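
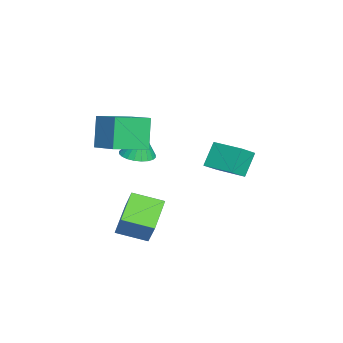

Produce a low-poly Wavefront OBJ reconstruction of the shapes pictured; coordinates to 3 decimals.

v -2.145 -2.08 -0.324
v -1.156 -2.117 -0.301
v -2.175 -1.8 1.444
v -1.216 -1.741 -0.362
v -1.417 -1.415 -0.417
v -1.729 -1.191 -0.457
v -2.104 -1.103 -0.478
v -2.486 -1.163 -0.475
v -2.816 -1.362 -0.449
v -3.043 -1.671 -0.404
v -3.134 -2.042 -0.347
v -3.074 -2.419 -0.286
v -2.873 -2.744 -0.231
v -2.561 -2.968 -0.191
v -2.186 -3.057 -0.17
v -1.804 -2.997 -0.173
v -1.474 -2.797 -0.199
v -1.247 -2.488 -0.244
v 1.496 -3.747 1.9
v 0.684 -3.757 3.75
v 0.268 -2.116 1.37
v -0.544 -2.125 3.219
v 2.804 -2.575 2.481
v 1.992 -2.584 4.33
v 1.576 -0.943 1.95
v 0.764 -0.953 3.8
v 2.398 -0.894 -4.268
v 2.425 -2.606 -3.745
v 0.625 -0.608 -3.238
v 0.652 -2.32 -2.715
v 3.348 -0.42 -2.765
v 3.375 -2.132 -2.242
v 1.575 -0.134 -1.735
v 1.602 -1.846 -1.212
v -1.42 2.707 0.92
v -0.618 2.101 1.593
v -0.359 4.254 1.049
v 0.443 3.648 1.721
v -0.623 2.272 -0.421
v 0.179 1.666 0.251
v 0.438 3.819 -0.293
v 1.24 3.213 0.38
f 2 1 4
f 2 4 3
f 4 1 5
f 4 5 3
f 5 1 6
f 5 6 3
f 6 1 7
f 6 7 3
f 7 1 8
f 7 8 3
f 8 1 9
f 8 9 3
f 9 1 10
f 9 10 3
f 10 1 11
f 10 11 3
f 11 1 12
f 11 12 3
f 12 1 13
f 12 13 3
f 13 1 14
f 13 14 3
f 14 1 15
f 14 15 3
f 15 1 16
f 15 16 3
f 16 1 17
f 16 17 3
f 17 1 18
f 17 18 3
f 18 1 2
f 18 2 3
f 20 22 19
f 23 20 19
f 19 22 21
f 21 23 19
f 20 26 22
f 24 20 23
f 24 26 20
f 22 26 21
f 25 23 21
f 21 26 25
f 25 24 23
f 26 24 25
f 28 30 27
f 31 28 27
f 27 30 29
f 29 31 27
f 28 34 30
f 32 28 31
f 32 34 28
f 30 34 29
f 33 31 29
f 29 34 33
f 33 32 31
f 34 32 33
f 36 38 35
f 39 36 35
f 35 38 37
f 37 39 35
f 36 42 38
f 40 36 39
f 40 42 36
f 38 42 37
f 41 39 37
f 37 42 41
f 41 40 39
f 42 40 41



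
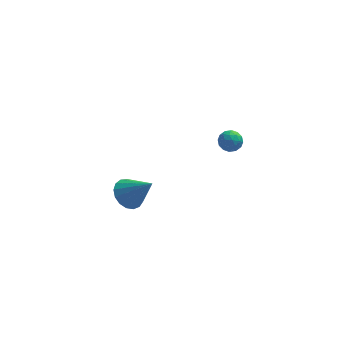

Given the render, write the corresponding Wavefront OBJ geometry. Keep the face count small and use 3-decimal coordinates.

v -1.687 -0.646 -3.134
v -0.956 -0.704 -3.754
v -0.493 -1.294 -1.666
v -0.926 -0.277 -3.589
v -1.071 0.067 -3.32
v -1.357 0.247 -3.008
v -1.718 0.222 -2.725
v -2.072 -0.001 -2.536
v -2.338 -0.372 -2.484
v -2.455 -0.806 -2.58
v -2.395 -1.203 -2.804
v -2.174 -1.472 -3.103
v -1.841 -1.553 -3.409
v -1.472 -1.425 -3.652
v -1.153 -1.119 -3.777
v 2.697 -3.537 4.255
v 3.295 -3.314 4.39
v 3.105 -4.206 3.55
v 3.703 -3.983 3.685
v 3.377 -4.333 4.128
v 3.125 -3.919 4.564
v 3.275 -3.601 3.376
v 3.023 -3.187 3.812
v 3.652 -3.354 3.847
v 3.715 -3.806 4.312
v 2.685 -3.714 3.628
v 2.748 -4.166 4.093
v 2.96 -3.367 4.385
v 3.44 -4.153 3.555
v 3.248 -4.359 3.816
v 3.6 -4.228 3.895
v 2.86 -3.722 4.487
v 3.211 -3.592 4.567
v 3.26 -4.19 4.413
v 3.189 -3.928 3.373
v 3.54 -3.798 3.453
v 2.8 -3.292 4.045
v 3.152 -3.161 4.124
v 3.14 -3.33 3.527
v 3.521 -3.259 4.145
v 3.761 -3.653 3.73
v 3.51 -3.428 3.548
v 3.362 -3.185 3.804
v 3.558 -3.525 4.418
v 3.798 -3.919 4.003
v 3.607 -4.124 4.264
v 3.458 -3.881 4.521
v 3.768 -3.549 4.099
v 2.602 -3.601 3.937
v 2.842 -3.995 3.522
v 2.942 -3.639 3.419
v 2.793 -3.396 3.676
v 2.639 -3.867 4.21
v 2.879 -4.261 3.795
v 3.038 -4.335 4.136
v 2.89 -4.092 4.392
v 2.632 -3.971 3.841
f 2 1 4
f 2 4 3
f 4 1 5
f 4 5 3
f 5 1 6
f 5 6 3
f 6 1 7
f 6 7 3
f 7 1 8
f 7 8 3
f 8 1 9
f 8 9 3
f 9 1 10
f 9 10 3
f 10 1 11
f 10 11 3
f 11 1 12
f 11 12 3
f 12 1 13
f 12 13 3
f 13 1 14
f 13 14 3
f 14 1 15
f 14 15 3
f 15 1 2
f 15 2 3
f 16 53 32
f 53 27 56
f 32 56 21
f 53 56 32
f 16 32 28
f 32 21 33
f 28 33 17
f 32 33 28
f 16 28 37
f 28 17 38
f 37 38 23
f 28 38 37
f 16 37 49
f 37 23 52
f 49 52 26
f 37 52 49
f 16 49 53
f 49 26 57
f 53 57 27
f 49 57 53
f 17 33 44
f 33 21 47
f 44 47 25
f 33 47 44
f 21 56 34
f 56 27 55
f 34 55 20
f 56 55 34
f 27 57 54
f 57 26 50
f 54 50 18
f 57 50 54
f 26 52 51
f 52 23 39
f 51 39 22
f 52 39 51
f 23 38 43
f 38 17 40
f 43 40 24
f 38 40 43
f 19 45 31
f 45 25 46
f 31 46 20
f 45 46 31
f 19 31 29
f 31 20 30
f 29 30 18
f 31 30 29
f 19 29 36
f 29 18 35
f 36 35 22
f 29 35 36
f 19 36 41
f 36 22 42
f 41 42 24
f 36 42 41
f 19 41 45
f 41 24 48
f 45 48 25
f 41 48 45
f 20 46 34
f 46 25 47
f 34 47 21
f 46 47 34
f 18 30 54
f 30 20 55
f 54 55 27
f 30 55 54
f 22 35 51
f 35 18 50
f 51 50 26
f 35 50 51
f 24 42 43
f 42 22 39
f 43 39 23
f 42 39 43
f 25 48 44
f 48 24 40
f 44 40 17
f 48 40 44



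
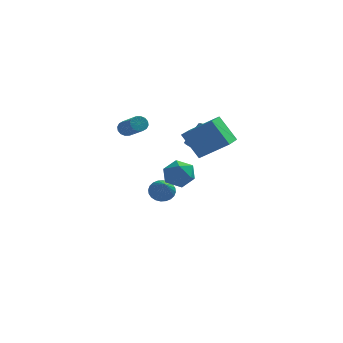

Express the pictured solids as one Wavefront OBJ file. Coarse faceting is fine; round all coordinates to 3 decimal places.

v 1.039 3.073 0.5
v 1.76 2.941 0.133
v 2.562 3.814 1.393
v 1.841 3.947 1.76
v 1.65 3.256 -0.015
v 2.452 4.129 1.245
v 1.42 3.534 -0.061
v 2.221 4.407 1.199
v 1.113 3.722 0.004
v 1.915 4.595 1.264
v 0.792 3.781 0.167
v 1.594 4.654 1.427
v 0.52 3.7 0.396
v 1.322 4.573 1.656
v 0.351 3.495 0.646
v 1.153 4.368 1.906
v 0.318 3.206 0.867
v 1.12 4.079 2.127
v 0.428 2.891 1.015
v 1.23 3.764 2.275
v 0.659 2.613 1.061
v 1.46 3.486 2.321
v 0.965 2.425 0.996
v 1.767 3.298 2.256
v 1.286 2.366 0.833
v 2.088 3.239 2.093
v 1.558 2.447 0.604
v 2.36 3.32 1.864
v 1.727 2.652 0.354
v 2.529 3.525 1.614
v 0.573 -1.901 3.724
v 2.267 -1.899 4.862
v 0.887 0.091 3.255
v 2.58 0.092 4.393
v 1.62 -2.432 2.167
v 3.313 -2.431 3.305
v 1.933 -0.441 1.698
v 3.627 -0.439 2.836
v -2.933 1.732 2.55
v -2.716 1.525 2.066
v -1.79 0.061 3.105
v -2.007 0.268 3.59
v -2.517 1.72 2.162
v -1.59 0.256 3.201
v -2.428 1.917 2.362
v -1.502 0.454 3.401
v -2.476 2.066 2.613
v -1.549 0.602 3.652
v -2.645 2.124 2.847
v -1.719 0.661 3.886
v -2.892 2.078 3.001
v -1.966 0.614 4.041
v -3.15 1.939 3.035
v -2.224 0.475 4.074
v -3.35 1.744 2.939
v -2.423 0.28 3.978
v -3.438 1.546 2.739
v -2.512 0.083 3.778
v -3.391 1.398 2.488
v -2.464 -0.066 3.527
v -3.221 1.339 2.254
v -2.295 -0.124 3.293
v -2.974 1.386 2.099
v -2.048 -0.078 3.139
v -1.138 4.638 -3.91
v -0.528 5.068 -3.524
v -0.802 2.942 -2.55
v -0.79 5.157 -3.349
v -1.105 5.167 -3.259
v -1.425 5.097 -3.267
v -1.701 4.956 -3.374
v -1.891 4.768 -3.563
v -1.967 4.559 -3.804
v -1.917 4.363 -4.061
v -1.748 4.208 -4.296
v -1.486 4.119 -4.471
v -1.171 4.109 -4.562
v -0.851 4.179 -4.553
v -0.575 4.32 -4.446
v -0.384 4.509 -4.258
v -0.308 4.717 -4.016
v -0.359 4.914 -3.759
v 0.89 -2.634 1.455
v 1.357 -3.368 2.008
v -0.157 -3.772 0.832
v 0.31 -4.506 1.385
v -0.251 -3.782 1.858
v 0.397 -3.079 2.243
v 0.803 -4.061 0.597
v 1.451 -3.358 0.982
v 1.304 -4.249 1.477
v 0.653 -4.077 2.257
v 0.547 -3.063 0.583
v -0.104 -2.891 1.363
f 2 1 5
f 2 5 3
f 3 5 6
f 3 6 4
f 5 1 7
f 5 7 6
f 6 7 8
f 6 8 4
f 7 1 9
f 7 9 8
f 8 9 10
f 8 10 4
f 9 1 11
f 9 11 10
f 10 11 12
f 10 12 4
f 11 1 13
f 11 13 12
f 12 13 14
f 12 14 4
f 13 1 15
f 13 15 14
f 14 15 16
f 14 16 4
f 15 1 17
f 15 17 16
f 16 17 18
f 16 18 4
f 17 1 19
f 17 19 18
f 18 19 20
f 18 20 4
f 19 1 21
f 19 21 20
f 20 21 22
f 20 22 4
f 21 1 23
f 21 23 22
f 22 23 24
f 22 24 4
f 23 1 25
f 23 25 24
f 24 25 26
f 24 26 4
f 25 1 27
f 25 27 26
f 26 27 28
f 26 28 4
f 27 1 29
f 27 29 28
f 28 29 30
f 28 30 4
f 29 1 2
f 29 2 30
f 30 2 3
f 30 3 4
f 32 34 31
f 35 32 31
f 31 34 33
f 33 35 31
f 32 38 34
f 36 32 35
f 36 38 32
f 34 38 33
f 37 35 33
f 33 38 37
f 37 36 35
f 38 36 37
f 40 39 43
f 40 43 41
f 41 43 44
f 41 44 42
f 43 39 45
f 43 45 44
f 44 45 46
f 44 46 42
f 45 39 47
f 45 47 46
f 46 47 48
f 46 48 42
f 47 39 49
f 47 49 48
f 48 49 50
f 48 50 42
f 49 39 51
f 49 51 50
f 50 51 52
f 50 52 42
f 51 39 53
f 51 53 52
f 52 53 54
f 52 54 42
f 53 39 55
f 53 55 54
f 54 55 56
f 54 56 42
f 55 39 57
f 55 57 56
f 56 57 58
f 56 58 42
f 57 39 59
f 57 59 58
f 58 59 60
f 58 60 42
f 59 39 61
f 59 61 60
f 60 61 62
f 60 62 42
f 61 39 63
f 61 63 62
f 62 63 64
f 62 64 42
f 63 39 40
f 63 40 64
f 64 40 41
f 64 41 42
f 66 65 68
f 66 68 67
f 68 65 69
f 68 69 67
f 69 65 70
f 69 70 67
f 70 65 71
f 70 71 67
f 71 65 72
f 71 72 67
f 72 65 73
f 72 73 67
f 73 65 74
f 73 74 67
f 74 65 75
f 74 75 67
f 75 65 76
f 75 76 67
f 76 65 77
f 76 77 67
f 77 65 78
f 77 78 67
f 78 65 79
f 78 79 67
f 79 65 80
f 79 80 67
f 80 65 81
f 80 81 67
f 81 65 82
f 81 82 67
f 82 65 66
f 82 66 67
f 83 94 88
f 83 88 84
f 83 84 90
f 83 90 93
f 83 93 94
f 84 88 92
f 88 94 87
f 94 93 85
f 93 90 89
f 90 84 91
f 86 92 87
f 86 87 85
f 86 85 89
f 86 89 91
f 86 91 92
f 87 92 88
f 85 87 94
f 89 85 93
f 91 89 90
f 92 91 84



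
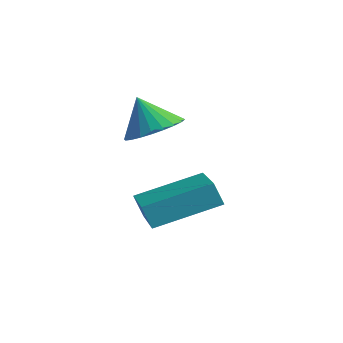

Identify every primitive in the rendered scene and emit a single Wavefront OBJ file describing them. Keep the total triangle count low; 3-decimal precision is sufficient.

v -1.95 -3.506 -1.451
v -2.307 -3.528 -0.736
v -0.74 -1.867 -0.796
v -1.097 -1.889 -0.08
v -0.563 -4.791 -0.8
v -0.92 -4.813 -0.084
v 0.647 -3.152 -0.144
v 0.29 -3.174 0.571
v -1.656 -3.354 2.11
v -0.898 -3.081 2.554
v -2.284 -3.366 3.19
v -1.047 -2.766 2.471
v -1.289 -2.54 2.333
v -1.587 -2.437 2.161
v -1.896 -2.475 1.981
v -2.168 -2.646 1.82
v -2.362 -2.925 1.704
v -2.448 -3.269 1.65
v -2.414 -3.626 1.665
v -2.264 -3.941 1.749
v -2.022 -4.168 1.887
v -1.724 -4.27 2.059
v -1.416 -4.232 2.239
v -1.144 -4.061 2.399
v -0.95 -3.782 2.515
v -0.863 -3.438 2.57
f 2 4 1
f 5 2 1
f 1 4 3
f 3 5 1
f 2 8 4
f 6 2 5
f 6 8 2
f 4 8 3
f 7 5 3
f 3 8 7
f 7 6 5
f 8 6 7
f 10 9 12
f 10 12 11
f 12 9 13
f 12 13 11
f 13 9 14
f 13 14 11
f 14 9 15
f 14 15 11
f 15 9 16
f 15 16 11
f 16 9 17
f 16 17 11
f 17 9 18
f 17 18 11
f 18 9 19
f 18 19 11
f 19 9 20
f 19 20 11
f 20 9 21
f 20 21 11
f 21 9 22
f 21 22 11
f 22 9 23
f 22 23 11
f 23 9 24
f 23 24 11
f 24 9 25
f 24 25 11
f 25 9 26
f 25 26 11
f 26 9 10
f 26 10 11



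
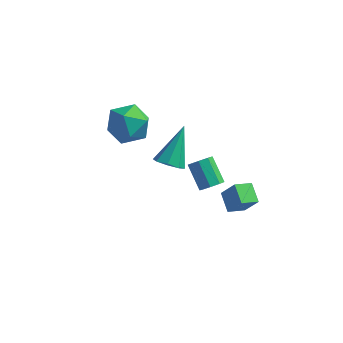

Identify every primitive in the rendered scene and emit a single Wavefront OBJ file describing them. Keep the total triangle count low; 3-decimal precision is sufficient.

v -3.57 1.171 1.029
v -3.02 0.864 2.011
v -3.24 -0.544 0.309
v -2.69 -0.851 1.291
v -3.844 -0.678 1.298
v -4.048 0.381 1.743
v -2.212 -0.061 0.577
v -2.416 0.998 1.022
v -2.181 0.103 1.732
v -3.19 -0.279 2.178
v -3.07 0.599 0.142
v -4.079 0.217 0.588
v 1.99 -3.781 2.049
v 2.365 -3.902 2.475
v 1.606 -3.159 3.356
v 1.23 -3.039 2.931
v 2.471 -3.532 2.254
v 1.712 -2.789 3.135
v 2.296 -3.307 1.914
v 1.536 -2.565 2.795
v 1.94 -3.361 1.653
v 1.181 -2.618 2.534
v 1.614 -3.661 1.624
v 0.855 -2.918 2.505
v 1.508 -4.031 1.845
v 0.749 -3.288 2.726
v 1.684 -4.255 2.185
v 0.924 -3.513 3.066
v 2.039 -4.202 2.446
v 1.28 -3.459 3.327
v -0.467 -2.145 1.234
v -0.017 -1.752 0.78
v -0.193 -0.715 2.746
v -0.568 -1.596 0.733
v -1.059 -1.762 0.978
v -1.204 -2.152 1.374
v -0.917 -2.538 1.687
v -0.367 -2.694 1.734
v 0.125 -2.529 1.489
v 0.269 -2.138 1.093
v 2.792 -1.026 -2.495
v 2.156 -1.656 -2.149
v 2.248 -0.233 -2.051
v 1.613 -0.863 -1.704
v 3.447 -1.137 -1.496
v 2.812 -1.767 -1.149
v 2.904 -0.344 -1.051
v 2.268 -0.974 -0.705
f 1 12 6
f 1 6 2
f 1 2 8
f 1 8 11
f 1 11 12
f 2 6 10
f 6 12 5
f 12 11 3
f 11 8 7
f 8 2 9
f 4 10 5
f 4 5 3
f 4 3 7
f 4 7 9
f 4 9 10
f 5 10 6
f 3 5 12
f 7 3 11
f 9 7 8
f 10 9 2
f 14 13 17
f 14 17 15
f 15 17 18
f 15 18 16
f 17 13 19
f 17 19 18
f 18 19 20
f 18 20 16
f 19 13 21
f 19 21 20
f 20 21 22
f 20 22 16
f 21 13 23
f 21 23 22
f 22 23 24
f 22 24 16
f 23 13 25
f 23 25 24
f 24 25 26
f 24 26 16
f 25 13 27
f 25 27 26
f 26 27 28
f 26 28 16
f 27 13 29
f 27 29 28
f 28 29 30
f 28 30 16
f 29 13 14
f 29 14 30
f 30 14 15
f 30 15 16
f 32 31 34
f 32 34 33
f 34 31 35
f 34 35 33
f 35 31 36
f 35 36 33
f 36 31 37
f 36 37 33
f 37 31 38
f 37 38 33
f 38 31 39
f 38 39 33
f 39 31 40
f 39 40 33
f 40 31 32
f 40 32 33
f 42 44 41
f 45 42 41
f 41 44 43
f 43 45 41
f 42 48 44
f 46 42 45
f 46 48 42
f 44 48 43
f 47 45 43
f 43 48 47
f 47 46 45
f 48 46 47



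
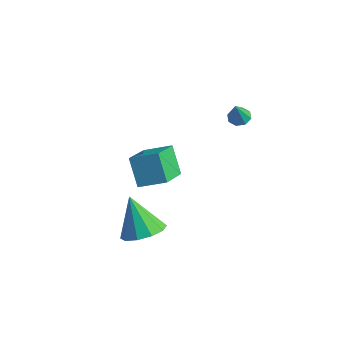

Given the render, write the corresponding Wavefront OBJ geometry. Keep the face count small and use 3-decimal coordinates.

v 2.215 -2.827 -0.585
v 1.337 -2.507 0.714
v 1.479 -1.211 -1.482
v 0.601 -0.89 -0.183
v 3.279 -2.05 -0.057
v 2.401 -1.729 1.242
v 2.543 -0.433 -0.954
v 1.665 -0.113 0.345
v 2.466 -2.742 -3.75
v 3.381 -2.405 -3.242
v 1.414 -2.598 -1.95
v 3.056 -1.855 -3.476
v 2.506 -1.645 -3.815
v 1.94 -1.853 -4.129
v 1.575 -2.401 -4.298
v 1.55 -3.079 -4.258
v 1.875 -3.629 -4.024
v 2.426 -3.839 -3.686
v 2.992 -3.631 -3.372
v 3.357 -3.083 -3.202
v 3.56 2.257 2.113
v 4.063 2.502 2.131
v 3.76 1.763 3.267
v 3.753 2.751 2.291
v 3.33 2.71 2.347
v 3.042 2.404 2.266
v 3.057 2.011 2.095
v 3.367 1.762 1.935
v 3.79 1.803 1.88
v 4.078 2.109 1.961
f 2 4 1
f 5 2 1
f 1 4 3
f 3 5 1
f 2 8 4
f 6 2 5
f 6 8 2
f 4 8 3
f 7 5 3
f 3 8 7
f 7 6 5
f 8 6 7
f 10 9 12
f 10 12 11
f 12 9 13
f 12 13 11
f 13 9 14
f 13 14 11
f 14 9 15
f 14 15 11
f 15 9 16
f 15 16 11
f 16 9 17
f 16 17 11
f 17 9 18
f 17 18 11
f 18 9 19
f 18 19 11
f 19 9 20
f 19 20 11
f 20 9 10
f 20 10 11
f 22 21 24
f 22 24 23
f 24 21 25
f 24 25 23
f 25 21 26
f 25 26 23
f 26 21 27
f 26 27 23
f 27 21 28
f 27 28 23
f 28 21 29
f 28 29 23
f 29 21 30
f 29 30 23
f 30 21 22
f 30 22 23



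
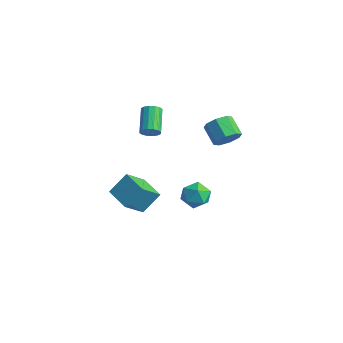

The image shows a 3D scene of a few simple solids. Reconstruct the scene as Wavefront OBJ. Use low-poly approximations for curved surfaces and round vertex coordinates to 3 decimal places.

v -3.054 -3.695 -2.462
v -3.053 -5.02 -1.318
v -2.746 -2.669 -1.274
v -2.744 -3.993 -0.13
v -1.396 -3.907 -2.71
v -1.394 -5.231 -1.566
v -1.087 -2.88 -1.522
v -1.086 -4.205 -0.378
v -1.746 -3.038 3.528
v -1.378 -3.102 4.023
v -2.446 -2.085 4.947
v -2.814 -2.022 4.452
v -1.266 -2.844 3.869
v -2.334 -1.827 4.793
v -1.282 -2.638 3.623
v -2.35 -1.621 4.547
v -1.423 -2.539 3.352
v -2.491 -1.522 4.276
v -1.65 -2.575 3.128
v -2.718 -1.558 4.052
v -1.903 -2.734 3.011
v -2.971 -1.717 3.935
v -2.114 -2.975 3.033
v -3.182 -1.958 3.957
v -2.226 -3.233 3.187
v -3.294 -2.216 4.111
v -2.21 -3.439 3.433
v -3.278 -2.422 4.357
v -2.069 -3.538 3.704
v -3.137 -2.521 4.628
v -1.842 -3.502 3.928
v -2.91 -2.485 4.852
v -1.589 -3.343 4.045
v -2.657 -2.326 4.969
v -2.855 0.741 -3.656
v -2.178 0.976 -2.931
v -1.642 0.124 -4.589
v -0.965 0.359 -3.864
v -1.647 -0.382 -3.703
v -2.397 -0 -3.127
v -1.423 1.1 -4.393
v -2.173 1.482 -3.817
v -1.293 1.198 -3.386
v -1.431 0.282 -2.96
v -2.389 0.818 -4.56
v -2.527 -0.098 -4.134
v 0.353 0.944 2.213
v 0.698 0.457 2.873
v -0.428 0.709 3.648
v -0.773 1.196 2.987
v 0.874 1.114 2.915
v -0.253 1.366 3.689
v 0.744 1.672 2.545
v -0.383 1.923 3.319
v 0.386 1.803 1.981
v -0.741 2.054 2.755
v 0.008 1.431 1.552
v -1.118 1.683 2.327
v -0.167 0.774 1.511
v -1.294 1.026 2.285
v -0.037 0.217 1.881
v -1.164 0.468 2.655
v 0.321 0.086 2.445
v -0.806 0.337 3.219
f 2 4 1
f 5 2 1
f 1 4 3
f 3 5 1
f 2 8 4
f 6 2 5
f 6 8 2
f 4 8 3
f 7 5 3
f 3 8 7
f 7 6 5
f 8 6 7
f 10 9 13
f 10 13 11
f 11 13 14
f 11 14 12
f 13 9 15
f 13 15 14
f 14 15 16
f 14 16 12
f 15 9 17
f 15 17 16
f 16 17 18
f 16 18 12
f 17 9 19
f 17 19 18
f 18 19 20
f 18 20 12
f 19 9 21
f 19 21 20
f 20 21 22
f 20 22 12
f 21 9 23
f 21 23 22
f 22 23 24
f 22 24 12
f 23 9 25
f 23 25 24
f 24 25 26
f 24 26 12
f 25 9 27
f 25 27 26
f 26 27 28
f 26 28 12
f 27 9 29
f 27 29 28
f 28 29 30
f 28 30 12
f 29 9 31
f 29 31 30
f 30 31 32
f 30 32 12
f 31 9 33
f 31 33 32
f 32 33 34
f 32 34 12
f 33 9 10
f 33 10 34
f 34 10 11
f 34 11 12
f 35 46 40
f 35 40 36
f 35 36 42
f 35 42 45
f 35 45 46
f 36 40 44
f 40 46 39
f 46 45 37
f 45 42 41
f 42 36 43
f 38 44 39
f 38 39 37
f 38 37 41
f 38 41 43
f 38 43 44
f 39 44 40
f 37 39 46
f 41 37 45
f 43 41 42
f 44 43 36
f 48 47 51
f 48 51 49
f 49 51 52
f 49 52 50
f 51 47 53
f 51 53 52
f 52 53 54
f 52 54 50
f 53 47 55
f 53 55 54
f 54 55 56
f 54 56 50
f 55 47 57
f 55 57 56
f 56 57 58
f 56 58 50
f 57 47 59
f 57 59 58
f 58 59 60
f 58 60 50
f 59 47 61
f 59 61 60
f 60 61 62
f 60 62 50
f 61 47 63
f 61 63 62
f 62 63 64
f 62 64 50
f 63 47 48
f 63 48 64
f 64 48 49
f 64 49 50



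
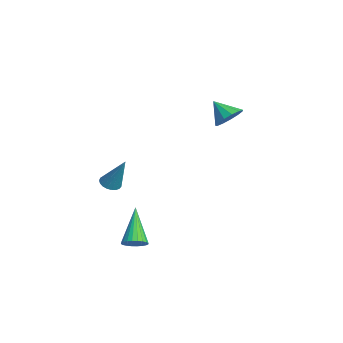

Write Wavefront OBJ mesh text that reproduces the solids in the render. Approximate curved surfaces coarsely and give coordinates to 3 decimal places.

v -3.464 -3.688 -2.867
v -3.001 -3.536 -3.122
v -2.736 -3.132 -1.213
v -3.126 -3.344 -3.131
v -3.309 -3.212 -3.095
v -3.519 -3.163 -3.019
v -3.719 -3.204 -2.917
v -3.876 -3.329 -2.806
v -3.961 -3.516 -2.706
v -3.96 -3.733 -2.633
v -3.873 -3.942 -2.601
v -3.716 -4.107 -2.615
v -3.515 -4.2 -2.672
v -3.305 -4.204 -2.763
v -3.123 -4.12 -2.872
v -2.999 -3.96 -2.98
v -2.956 -3.754 -3.068
v 1.254 -3.618 -4.373
v 1.66 -3.815 -3.963
v -0.114 -3.262 -2.847
v 1.711 -3.582 -3.972
v 1.693 -3.356 -4.041
v 1.607 -3.169 -4.161
v 1.468 -3.05 -4.313
v 1.296 -3.018 -4.475
v 1.118 -3.077 -4.621
v 0.96 -3.219 -4.729
v 0.847 -3.421 -4.783
v 0.796 -3.653 -4.775
v 0.814 -3.88 -4.706
v 0.9 -4.067 -4.586
v 1.039 -4.186 -4.433
v 1.211 -4.218 -4.272
v 1.389 -4.159 -4.126
v 1.547 -4.017 -4.017
v -0.84 1.218 1.922
v -0.421 0.576 1.844
v -1.54 0.662 2.738
v -0.235 0.806 2.161
v -0.24 1.167 2.403
v -0.436 1.543 2.492
v -0.76 1.817 2.4
v -1.109 1.9 2.157
v -1.373 1.767 1.839
v -1.468 1.46 1.548
v -1.363 1.075 1.376
v -1.092 0.737 1.377
v -0.741 0.55 1.552
f 2 1 4
f 2 4 3
f 4 1 5
f 4 5 3
f 5 1 6
f 5 6 3
f 6 1 7
f 6 7 3
f 7 1 8
f 7 8 3
f 8 1 9
f 8 9 3
f 9 1 10
f 9 10 3
f 10 1 11
f 10 11 3
f 11 1 12
f 11 12 3
f 12 1 13
f 12 13 3
f 13 1 14
f 13 14 3
f 14 1 15
f 14 15 3
f 15 1 16
f 15 16 3
f 16 1 17
f 16 17 3
f 17 1 2
f 17 2 3
f 19 18 21
f 19 21 20
f 21 18 22
f 21 22 20
f 22 18 23
f 22 23 20
f 23 18 24
f 23 24 20
f 24 18 25
f 24 25 20
f 25 18 26
f 25 26 20
f 26 18 27
f 26 27 20
f 27 18 28
f 27 28 20
f 28 18 29
f 28 29 20
f 29 18 30
f 29 30 20
f 30 18 31
f 30 31 20
f 31 18 32
f 31 32 20
f 32 18 33
f 32 33 20
f 33 18 34
f 33 34 20
f 34 18 35
f 34 35 20
f 35 18 19
f 35 19 20
f 37 36 39
f 37 39 38
f 39 36 40
f 39 40 38
f 40 36 41
f 40 41 38
f 41 36 42
f 41 42 38
f 42 36 43
f 42 43 38
f 43 36 44
f 43 44 38
f 44 36 45
f 44 45 38
f 45 36 46
f 45 46 38
f 46 36 47
f 46 47 38
f 47 36 48
f 47 48 38
f 48 36 37
f 48 37 38



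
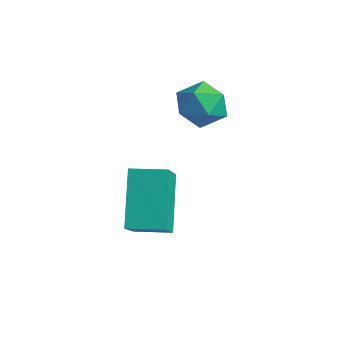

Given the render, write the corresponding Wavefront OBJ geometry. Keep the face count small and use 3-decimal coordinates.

v -2.639 1.945 0.307
v -1.845 1.12 1.245
v -2.018 2.581 0.339
v -1.223 1.756 1.277
v -1.877 1.264 -0.937
v -1.082 0.439 0.001
v -1.255 1.9 -0.905
v -0.461 1.075 0.033
v -2.228 4.128 2.272
v -1.701 3.796 1.965
v -2.719 3.144 2.495
v -2.192 2.812 2.188
v -2.091 3.142 2.79
v -1.787 3.751 2.652
v -2.633 3.189 1.808
v -2.329 3.798 1.67
v -1.952 3.216 1.678
v -1.617 3.187 2.285
v -2.803 3.753 2.175
v -2.468 3.724 2.782
f 2 4 1
f 5 2 1
f 1 4 3
f 3 5 1
f 2 8 4
f 6 2 5
f 6 8 2
f 4 8 3
f 7 5 3
f 3 8 7
f 7 6 5
f 8 6 7
f 9 20 14
f 9 14 10
f 9 10 16
f 9 16 19
f 9 19 20
f 10 14 18
f 14 20 13
f 20 19 11
f 19 16 15
f 16 10 17
f 12 18 13
f 12 13 11
f 12 11 15
f 12 15 17
f 12 17 18
f 13 18 14
f 11 13 20
f 15 11 19
f 17 15 16
f 18 17 10



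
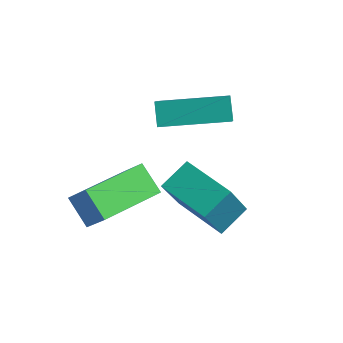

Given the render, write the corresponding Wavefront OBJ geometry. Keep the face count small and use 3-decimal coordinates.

v -2.208 1.885 0.111
v -1.826 1.401 0.636
v -2.643 2.237 0.751
v -2.261 1.753 1.276
v -0.699 3.327 0.344
v -0.317 2.843 0.869
v -1.134 3.679 0.984
v -0.752 3.195 1.509
v -0.869 1.261 -2.155
v -0.675 0.332 -0.544
v -0.768 2.198 -1.627
v -0.574 1.269 -0.016
v 0.794 1.211 -2.384
v 0.988 0.282 -0.773
v 0.895 2.148 -1.856
v 1.089 1.219 -0.245
v -3.486 -0.556 -2.355
v -2.744 -0.566 -1.477
v -3.307 1.542 -2.483
v -2.564 1.532 -1.605
v -2.636 -0.672 -3.075
v -1.893 -0.682 -2.197
v -2.456 1.426 -3.203
v -1.714 1.416 -2.325
f 2 4 1
f 5 2 1
f 1 4 3
f 3 5 1
f 2 8 4
f 6 2 5
f 6 8 2
f 4 8 3
f 7 5 3
f 3 8 7
f 7 6 5
f 8 6 7
f 10 12 9
f 13 10 9
f 9 12 11
f 11 13 9
f 10 16 12
f 14 10 13
f 14 16 10
f 12 16 11
f 15 13 11
f 11 16 15
f 15 14 13
f 16 14 15
f 18 20 17
f 21 18 17
f 17 20 19
f 19 21 17
f 18 24 20
f 22 18 21
f 22 24 18
f 20 24 19
f 23 21 19
f 19 24 23
f 23 22 21
f 24 22 23



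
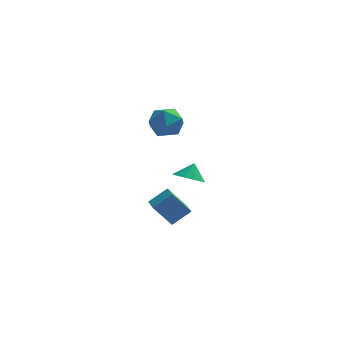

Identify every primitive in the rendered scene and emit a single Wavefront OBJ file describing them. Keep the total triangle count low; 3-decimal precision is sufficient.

v 2.352 -2.028 -1.241
v 3.143 -2.517 -1.209
v 2.648 -1.492 -0.339
v 3.239 -2.044 -1.522
v 2.996 -1.565 -1.727
v 2.508 -1.263 -1.746
v 1.96 -1.253 -1.573
v 1.562 -1.539 -1.273
v 1.466 -2.012 -0.96
v 1.708 -2.491 -0.755
v 2.197 -2.793 -0.736
v 2.745 -2.803 -0.909
v 1.09 -1.155 2.949
v 2.053 -1.712 2.889
v 0.247 -2.668 3.451
v 1.21 -3.225 3.391
v 1.056 -2.463 4.19
v 1.577 -1.528 3.879
v 0.723 -2.852 2.461
v 1.244 -1.917 2.15
v 1.827 -2.761 2.587
v 2.032 -2.52 3.656
v 0.268 -1.86 2.684
v 0.473 -1.619 3.753
v 1.483 -2.592 -4.612
v 0.442 -2.579 -3.306
v 1.149 -1.335 -4.89
v 0.108 -1.322 -3.585
v 2.512 -2.138 -3.795
v 1.471 -2.125 -2.49
v 2.178 -0.881 -4.074
v 1.137 -0.868 -2.768
f 2 1 4
f 2 4 3
f 4 1 5
f 4 5 3
f 5 1 6
f 5 6 3
f 6 1 7
f 6 7 3
f 7 1 8
f 7 8 3
f 8 1 9
f 8 9 3
f 9 1 10
f 9 10 3
f 10 1 11
f 10 11 3
f 11 1 12
f 11 12 3
f 12 1 2
f 12 2 3
f 13 24 18
f 13 18 14
f 13 14 20
f 13 20 23
f 13 23 24
f 14 18 22
f 18 24 17
f 24 23 15
f 23 20 19
f 20 14 21
f 16 22 17
f 16 17 15
f 16 15 19
f 16 19 21
f 16 21 22
f 17 22 18
f 15 17 24
f 19 15 23
f 21 19 20
f 22 21 14
f 26 28 25
f 29 26 25
f 25 28 27
f 27 29 25
f 26 32 28
f 30 26 29
f 30 32 26
f 28 32 27
f 31 29 27
f 27 32 31
f 31 30 29
f 32 30 31



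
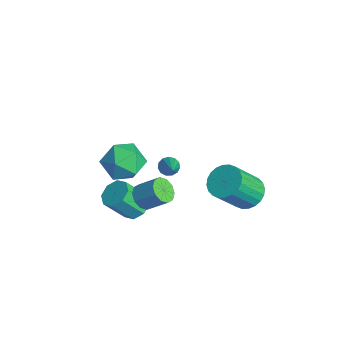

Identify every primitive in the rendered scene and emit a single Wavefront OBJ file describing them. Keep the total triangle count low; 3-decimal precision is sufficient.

v 2.497 2.858 -3.643
v 3.399 3.146 -3.568
v 3.685 1.81 -1.882
v 2.783 1.522 -1.957
v 3.227 3.388 -3.347
v 3.513 2.053 -1.661
v 2.944 3.55 -3.171
v 3.23 2.215 -1.484
v 2.593 3.607 -3.066
v 2.879 2.271 -1.38
v 2.227 3.549 -3.05
v 2.513 2.213 -1.364
v 1.902 3.386 -3.124
v 2.188 2.05 -1.438
v 1.668 3.143 -3.277
v 1.954 1.807 -1.59
v 1.56 2.856 -3.485
v 1.846 1.521 -1.799
v 1.595 2.57 -3.718
v 1.881 1.234 -2.032
v 1.767 2.327 -3.939
v 2.053 0.992 -2.253
v 2.05 2.165 -4.116
v 2.336 0.83 -2.429
v 2.401 2.109 -4.22
v 2.687 0.773 -2.534
v 2.767 2.167 -4.236
v 3.053 0.831 -2.55
v 3.092 2.33 -4.162
v 3.378 0.994 -2.476
v 3.326 2.573 -4.01
v 3.612 1.237 -2.323
v 3.434 2.859 -3.801
v 3.72 1.524 -2.115
v -0.791 0.193 -3.646
v -0.444 0.229 -4.058
v 0.791 -0.253 -2.354
v -0.464 0.507 -3.938
v -0.587 0.686 -3.725
v -0.775 0.709 -3.487
v -0.968 0.567 -3.299
v -1.105 0.307 -3.222
v -1.142 0.01 -3.278
v -1.068 -0.229 -3.452
v -0.905 -0.333 -3.687
v -0.707 -0.271 -3.909
v -0.535 -0.062 -4.047
v 2.349 -2.115 0.528
v 3.129 -2.951 0.599
v 0.991 -3.369 0.681
v 1.771 -4.205 0.752
v 1.658 -3.453 1.61
v 2.497 -2.678 1.515
v 1.623 -3.642 -0.235
v 2.462 -2.867 -0.33
v 2.681 -3.895 0.127
v 2.702 -3.778 1.267
v 1.418 -2.542 0.013
v 1.439 -2.425 1.153
v 2.602 -2.435 -1.835
v 3.197 -2.808 -1.941
v 3.832 -2.039 -1.092
v 3.238 -1.665 -0.985
v 3.189 -2.48 -2.232
v 3.824 -1.711 -1.383
v 2.957 -2.135 -2.372
v 3.592 -1.365 -1.523
v 2.59 -1.904 -2.306
v 3.225 -1.135 -1.457
v 2.227 -1.876 -2.06
v 2.862 -1.106 -1.211
v 2.008 -2.061 -1.728
v 2.643 -1.292 -0.879
v 2.016 -2.389 -1.437
v 2.651 -1.62 -0.588
v 2.248 -2.735 -1.297
v 2.883 -1.965 -0.448
v 2.615 -2.965 -1.363
v 3.25 -2.196 -0.514
v 2.978 -2.994 -1.609
v 3.613 -2.224 -0.76
v 1.035 -2.204 -4.172
v 1.479 -1.694 -3.746
v 1.37 -2.705 -2.421
v 0.925 -3.216 -2.848
v 0.88 -1.574 -3.704
v 0.771 -2.586 -2.379
v 0.372 -1.824 -3.936
v 0.262 -2.835 -2.612
v 0.251 -2.296 -4.307
v 0.142 -3.307 -2.982
v 0.59 -2.715 -4.599
v 0.481 -3.726 -3.274
v 1.189 -2.834 -4.641
v 1.08 -3.846 -3.316
v 1.698 -2.585 -4.408
v 1.588 -3.596 -3.084
v 1.818 -2.113 -4.038
v 1.709 -3.124 -2.713
f 2 1 5
f 2 5 3
f 3 5 6
f 3 6 4
f 5 1 7
f 5 7 6
f 6 7 8
f 6 8 4
f 7 1 9
f 7 9 8
f 8 9 10
f 8 10 4
f 9 1 11
f 9 11 10
f 10 11 12
f 10 12 4
f 11 1 13
f 11 13 12
f 12 13 14
f 12 14 4
f 13 1 15
f 13 15 14
f 14 15 16
f 14 16 4
f 15 1 17
f 15 17 16
f 16 17 18
f 16 18 4
f 17 1 19
f 17 19 18
f 18 19 20
f 18 20 4
f 19 1 21
f 19 21 20
f 20 21 22
f 20 22 4
f 21 1 23
f 21 23 22
f 22 23 24
f 22 24 4
f 23 1 25
f 23 25 24
f 24 25 26
f 24 26 4
f 25 1 27
f 25 27 26
f 26 27 28
f 26 28 4
f 27 1 29
f 27 29 28
f 28 29 30
f 28 30 4
f 29 1 31
f 29 31 30
f 30 31 32
f 30 32 4
f 31 1 33
f 31 33 32
f 32 33 34
f 32 34 4
f 33 1 2
f 33 2 34
f 34 2 3
f 34 3 4
f 36 35 38
f 36 38 37
f 38 35 39
f 38 39 37
f 39 35 40
f 39 40 37
f 40 35 41
f 40 41 37
f 41 35 42
f 41 42 37
f 42 35 43
f 42 43 37
f 43 35 44
f 43 44 37
f 44 35 45
f 44 45 37
f 45 35 46
f 45 46 37
f 46 35 47
f 46 47 37
f 47 35 36
f 47 36 37
f 48 59 53
f 48 53 49
f 48 49 55
f 48 55 58
f 48 58 59
f 49 53 57
f 53 59 52
f 59 58 50
f 58 55 54
f 55 49 56
f 51 57 52
f 51 52 50
f 51 50 54
f 51 54 56
f 51 56 57
f 52 57 53
f 50 52 59
f 54 50 58
f 56 54 55
f 57 56 49
f 61 60 64
f 61 64 62
f 62 64 65
f 62 65 63
f 64 60 66
f 64 66 65
f 65 66 67
f 65 67 63
f 66 60 68
f 66 68 67
f 67 68 69
f 67 69 63
f 68 60 70
f 68 70 69
f 69 70 71
f 69 71 63
f 70 60 72
f 70 72 71
f 71 72 73
f 71 73 63
f 72 60 74
f 72 74 73
f 73 74 75
f 73 75 63
f 74 60 76
f 74 76 75
f 75 76 77
f 75 77 63
f 76 60 78
f 76 78 77
f 77 78 79
f 77 79 63
f 78 60 80
f 78 80 79
f 79 80 81
f 79 81 63
f 80 60 61
f 80 61 81
f 81 61 62
f 81 62 63
f 83 82 86
f 83 86 84
f 84 86 87
f 84 87 85
f 86 82 88
f 86 88 87
f 87 88 89
f 87 89 85
f 88 82 90
f 88 90 89
f 89 90 91
f 89 91 85
f 90 82 92
f 90 92 91
f 91 92 93
f 91 93 85
f 92 82 94
f 92 94 93
f 93 94 95
f 93 95 85
f 94 82 96
f 94 96 95
f 95 96 97
f 95 97 85
f 96 82 98
f 96 98 97
f 97 98 99
f 97 99 85
f 98 82 83
f 98 83 99
f 99 83 84
f 99 84 85



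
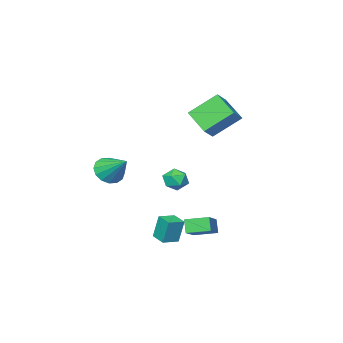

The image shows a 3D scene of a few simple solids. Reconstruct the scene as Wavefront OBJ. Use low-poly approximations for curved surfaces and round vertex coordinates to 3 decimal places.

v 2.149 0.726 -3.961
v 1.932 0.949 -2.493
v 2.266 1.69 -4.09
v 2.049 1.913 -2.623
v 3.151 0.627 -3.797
v 2.934 0.85 -2.33
v 3.268 1.591 -3.927
v 3.051 1.814 -2.459
v -2.447 -0.986 1.784
v -2.669 -2.618 2.711
v -3.778 -0.038 3.135
v -4 -1.67 4.061
v -1.6 -0.73 2.439
v -1.822 -2.362 3.365
v -2.931 0.218 3.789
v -3.153 -1.414 4.716
v 3.585 -2.56 0.203
v 4.132 -3.031 0.835
v 3.595 -1 1.357
v 4.453 -2.807 0.529
v 4.542 -2.516 0.136
v 4.374 -2.237 -0.239
v 3.994 -2.045 -0.496
v 3.505 -1.99 -0.566
v 3.038 -2.088 -0.429
v 2.717 -2.313 -0.123
v 2.628 -2.603 0.27
v 2.796 -2.882 0.645
v 3.176 -3.075 0.902
v 3.665 -3.129 0.972
v 0.477 0.824 -4.418
v 0.247 0.415 -3.603
v -0.397 1.845 -4.152
v -0.626 1.437 -3.338
v 1.806 1.743 -3.582
v 1.577 1.335 -2.768
v 0.933 2.765 -3.317
v 0.703 2.356 -2.502
v -1.861 -3.07 -2.447
v -1.57 -3.535 -1.796
v -2.73 -4.085 -2.784
v -2.439 -4.55 -2.133
v -2.899 -3.849 -1.983
v -2.362 -3.221 -1.775
v -1.938 -4.399 -2.805
v -1.401 -3.771 -2.597
v -1.618 -4.356 -2.017
v -2.211 -4.016 -1.509
v -2.089 -3.604 -3.071
v -2.682 -3.264 -2.563
f 2 4 1
f 5 2 1
f 1 4 3
f 3 5 1
f 2 8 4
f 6 2 5
f 6 8 2
f 4 8 3
f 7 5 3
f 3 8 7
f 7 6 5
f 8 6 7
f 10 12 9
f 13 10 9
f 9 12 11
f 11 13 9
f 10 16 12
f 14 10 13
f 14 16 10
f 12 16 11
f 15 13 11
f 11 16 15
f 15 14 13
f 16 14 15
f 18 17 20
f 18 20 19
f 20 17 21
f 20 21 19
f 21 17 22
f 21 22 19
f 22 17 23
f 22 23 19
f 23 17 24
f 23 24 19
f 24 17 25
f 24 25 19
f 25 17 26
f 25 26 19
f 26 17 27
f 26 27 19
f 27 17 28
f 27 28 19
f 28 17 29
f 28 29 19
f 29 17 30
f 29 30 19
f 30 17 18
f 30 18 19
f 32 34 31
f 35 32 31
f 31 34 33
f 33 35 31
f 32 38 34
f 36 32 35
f 36 38 32
f 34 38 33
f 37 35 33
f 33 38 37
f 37 36 35
f 38 36 37
f 39 50 44
f 39 44 40
f 39 40 46
f 39 46 49
f 39 49 50
f 40 44 48
f 44 50 43
f 50 49 41
f 49 46 45
f 46 40 47
f 42 48 43
f 42 43 41
f 42 41 45
f 42 45 47
f 42 47 48
f 43 48 44
f 41 43 50
f 45 41 49
f 47 45 46
f 48 47 40



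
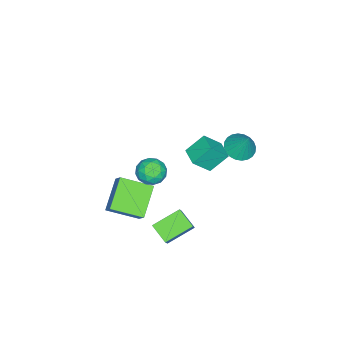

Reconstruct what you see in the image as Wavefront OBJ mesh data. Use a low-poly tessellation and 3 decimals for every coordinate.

v -3.472 0.471 0.387
v -2.724 0.918 -0.041
v -3.028 1.209 1.933
v -2.999 1.175 -0.084
v -3.345 1.325 -0.056
v -3.711 1.345 0.039
v -4.04 1.232 0.187
v -4.283 1.003 0.366
v -4.402 0.693 0.548
v -4.38 0.349 0.705
v -4.219 0.024 0.814
v -3.945 -0.232 0.857
v -3.598 -0.382 0.83
v -3.232 -0.402 0.734
v -2.903 -0.289 0.586
v -2.66 -0.06 0.407
v -2.541 0.25 0.225
v -2.563 0.593 0.068
v 3.533 -1.638 -1.494
v 2.238 -0.579 -0.777
v 4.014 -0.615 -2.136
v 2.719 0.444 -1.42
v 4.561 -1.284 -0.16
v 3.266 -0.225 0.556
v 5.042 -0.261 -0.803
v 3.747 0.798 -0.086
v 3.494 -1.246 2.837
v 4.102 -1.771 3.297
v 2.378 -2.129 3.303
v 2.986 -2.654 3.763
v 2.808 -1.793 4.05
v 3.497 -1.247 3.762
v 2.983 -2.653 2.838
v 3.672 -2.107 2.55
v 3.786 -2.64 3.297
v 3.678 -2.109 4.047
v 2.802 -1.791 2.553
v 2.694 -1.26 3.303
v 3.895 -1.431 3.026
v 2.585 -2.469 3.574
v 2.48 -1.963 3.743
v 2.837 -2.271 4.013
v 3.54 -1.123 3.3
v 3.898 -1.431 3.57
v 3.137 -1.444 4.013
v 2.582 -2.469 3.03
v 2.94 -2.777 3.3
v 3.643 -1.629 2.587
v 4 -1.937 2.857
v 3.343 -2.456 2.587
v 4.067 -2.25 3.296
v 3.412 -2.77 3.57
v 3.41 -2.769 3.027
v 3.815 -2.448 2.857
v 4.004 -1.938 3.737
v 3.348 -2.457 4.011
v 3.243 -1.951 4.18
v 3.649 -1.63 4.011
v 3.818 -2.449 3.737
v 3.132 -1.443 2.589
v 2.476 -1.962 2.863
v 2.831 -2.27 2.589
v 3.237 -1.949 2.42
v 3.068 -1.13 3.03
v 2.413 -1.65 3.304
v 2.665 -1.452 3.743
v 3.07 -1.131 3.573
v 2.662 -1.451 2.863
v 3.444 -4.743 -1.431
v 1.664 -4.972 -0.247
v 2.746 -2.986 -2.141
v 0.966 -3.214 -0.957
v 3.974 -4.166 -0.523
v 2.194 -4.394 0.661
v 3.276 -2.408 -1.233
v 1.496 -2.637 -0.049
v -3.29 -1.777 -1.506
v -2.521 -2.542 -0.371
v -4.063 -0.956 -0.428
v -3.293 -1.721 0.707
v -2.387 -0.899 -1.527
v -1.617 -1.664 -0.392
v -3.159 -0.078 -0.449
v -2.39 -0.843 0.686
f 2 1 4
f 2 4 3
f 4 1 5
f 4 5 3
f 5 1 6
f 5 6 3
f 6 1 7
f 6 7 3
f 7 1 8
f 7 8 3
f 8 1 9
f 8 9 3
f 9 1 10
f 9 10 3
f 10 1 11
f 10 11 3
f 11 1 12
f 11 12 3
f 12 1 13
f 12 13 3
f 13 1 14
f 13 14 3
f 14 1 15
f 14 15 3
f 15 1 16
f 15 16 3
f 16 1 17
f 16 17 3
f 17 1 18
f 17 18 3
f 18 1 2
f 18 2 3
f 20 22 19
f 23 20 19
f 19 22 21
f 21 23 19
f 20 26 22
f 24 20 23
f 24 26 20
f 22 26 21
f 25 23 21
f 21 26 25
f 25 24 23
f 26 24 25
f 27 64 43
f 64 38 67
f 43 67 32
f 64 67 43
f 27 43 39
f 43 32 44
f 39 44 28
f 43 44 39
f 27 39 48
f 39 28 49
f 48 49 34
f 39 49 48
f 27 48 60
f 48 34 63
f 60 63 37
f 48 63 60
f 27 60 64
f 60 37 68
f 64 68 38
f 60 68 64
f 28 44 55
f 44 32 58
f 55 58 36
f 44 58 55
f 32 67 45
f 67 38 66
f 45 66 31
f 67 66 45
f 38 68 65
f 68 37 61
f 65 61 29
f 68 61 65
f 37 63 62
f 63 34 50
f 62 50 33
f 63 50 62
f 34 49 54
f 49 28 51
f 54 51 35
f 49 51 54
f 30 56 42
f 56 36 57
f 42 57 31
f 56 57 42
f 30 42 40
f 42 31 41
f 40 41 29
f 42 41 40
f 30 40 47
f 40 29 46
f 47 46 33
f 40 46 47
f 30 47 52
f 47 33 53
f 52 53 35
f 47 53 52
f 30 52 56
f 52 35 59
f 56 59 36
f 52 59 56
f 31 57 45
f 57 36 58
f 45 58 32
f 57 58 45
f 29 41 65
f 41 31 66
f 65 66 38
f 41 66 65
f 33 46 62
f 46 29 61
f 62 61 37
f 46 61 62
f 35 53 54
f 53 33 50
f 54 50 34
f 53 50 54
f 36 59 55
f 59 35 51
f 55 51 28
f 59 51 55
f 70 72 69
f 73 70 69
f 69 72 71
f 71 73 69
f 70 76 72
f 74 70 73
f 74 76 70
f 72 76 71
f 75 73 71
f 71 76 75
f 75 74 73
f 76 74 75
f 78 80 77
f 81 78 77
f 77 80 79
f 79 81 77
f 78 84 80
f 82 78 81
f 82 84 78
f 80 84 79
f 83 81 79
f 79 84 83
f 83 82 81
f 84 82 83



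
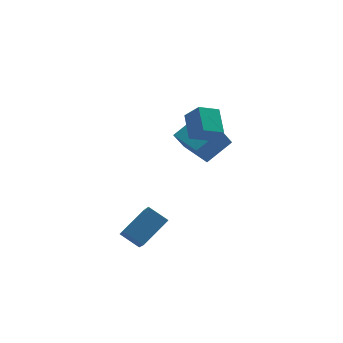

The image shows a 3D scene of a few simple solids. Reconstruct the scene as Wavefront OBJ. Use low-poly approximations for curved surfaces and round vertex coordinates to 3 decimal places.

v 3.338 2.775 -0.717
v 4.613 3.182 0.104
v 2.749 4.398 -0.607
v 4.024 4.805 0.214
v 3.916 3.055 -1.754
v 5.191 3.462 -0.933
v 3.327 4.678 -1.644
v 4.602 5.085 -0.823
v 2.565 1.311 1.143
v 2.688 2.425 1.895
v 3.532 1.488 0.721
v 3.656 2.603 1.473
v 3.024 0.717 1.947
v 3.148 1.832 2.699
v 3.992 0.895 1.525
v 4.115 2.009 2.277
v -0.915 -0.847 -2.652
v 0.331 -0.253 -1.747
v -0.696 0.707 -3.971
v 0.549 1.3 -3.066
v -0.209 -1.44 -3.234
v 1.036 -0.847 -2.329
v 0.009 0.113 -4.553
v 1.255 0.707 -3.648
f 2 4 1
f 5 2 1
f 1 4 3
f 3 5 1
f 2 8 4
f 6 2 5
f 6 8 2
f 4 8 3
f 7 5 3
f 3 8 7
f 7 6 5
f 8 6 7
f 10 12 9
f 13 10 9
f 9 12 11
f 11 13 9
f 10 16 12
f 14 10 13
f 14 16 10
f 12 16 11
f 15 13 11
f 11 16 15
f 15 14 13
f 16 14 15
f 18 20 17
f 21 18 17
f 17 20 19
f 19 21 17
f 18 24 20
f 22 18 21
f 22 24 18
f 20 24 19
f 23 21 19
f 19 24 23
f 23 22 21
f 24 22 23



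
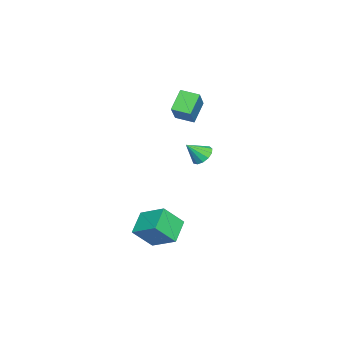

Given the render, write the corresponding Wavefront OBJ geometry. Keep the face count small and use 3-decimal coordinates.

v 3.283 -2.183 -4.469
v 1.862 -2.116 -3.673
v 3.837 -0.679 -3.608
v 2.417 -0.611 -2.812
v 3.943 -3.149 -3.208
v 2.523 -3.081 -2.412
v 4.498 -1.644 -2.347
v 3.077 -1.577 -1.551
v -4.241 -2.487 3.589
v -2.844 -2.328 4.911
v -4.182 -1.326 3.387
v -2.785 -1.167 4.709
v -3.175 -2.733 2.491
v -1.778 -2.574 3.813
v -3.116 -1.572 2.289
v -1.719 -1.413 3.611
v -2.565 -0.939 -0.044
v -1.847 -0.697 -0.227
v -2.035 -1.761 0.944
v -1.995 -0.421 0.081
v -2.325 -0.31 0.35
v -2.731 -0.399 0.493
v -3.084 -0.66 0.466
v -3.272 -1.009 0.277
v -3.236 -1.336 -0.014
v -2.986 -1.537 -0.315
v -2.603 -1.549 -0.53
v -2.208 -1.367 -0.59
v -1.926 -1.049 -0.478
f 2 4 1
f 5 2 1
f 1 4 3
f 3 5 1
f 2 8 4
f 6 2 5
f 6 8 2
f 4 8 3
f 7 5 3
f 3 8 7
f 7 6 5
f 8 6 7
f 10 12 9
f 13 10 9
f 9 12 11
f 11 13 9
f 10 16 12
f 14 10 13
f 14 16 10
f 12 16 11
f 15 13 11
f 11 16 15
f 15 14 13
f 16 14 15
f 18 17 20
f 18 20 19
f 20 17 21
f 20 21 19
f 21 17 22
f 21 22 19
f 22 17 23
f 22 23 19
f 23 17 24
f 23 24 19
f 24 17 25
f 24 25 19
f 25 17 26
f 25 26 19
f 26 17 27
f 26 27 19
f 27 17 28
f 27 28 19
f 28 17 29
f 28 29 19
f 29 17 18
f 29 18 19



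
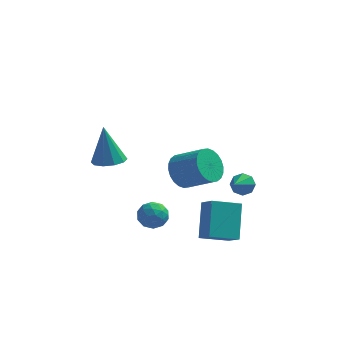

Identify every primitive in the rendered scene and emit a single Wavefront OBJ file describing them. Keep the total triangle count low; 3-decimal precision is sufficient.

v 2.99 4.011 -3.627
v 3.435 4.186 -3.103
v 2.69 2.989 -3.033
v 2.934 4.379 -3.023
v 2.465 4.357 -3.298
v 2.304 4.132 -3.765
v 2.545 3.836 -4.152
v 3.047 3.642 -4.232
v 3.515 3.665 -3.957
v 3.676 3.89 -3.489
v -2.538 -2.593 1.58
v -1.694 -2.41 1.681
v -2.862 -2.267 3.68
v -1.951 -1.951 1.571
v -2.433 -1.737 1.463
v -2.954 -1.85 1.4
v -3.318 -2.247 1.406
v -3.383 -2.776 1.478
v -3.126 -3.235 1.589
v -2.644 -3.449 1.696
v -2.122 -3.336 1.759
v -1.759 -2.939 1.753
v 0.608 -0.56 -0.081
v 1.144 -0.539 -0.96
v 2.608 -0.999 -0.078
v 2.072 -1.02 0.801
v 1.186 -0.16 -0.833
v 2.651 -0.62 0.048
v 1.141 0.158 -0.592
v 2.605 -0.302 0.29
v 1.014 0.367 -0.273
v 2.479 -0.093 0.609
v 0.826 0.434 0.076
v 2.29 -0.025 0.957
v 0.604 0.351 0.4
v 2.068 -0.109 1.282
v 0.383 0.128 0.652
v 1.847 -0.331 1.533
v 0.196 -0.199 0.791
v 1.66 -0.659 1.673
v 0.072 -0.581 0.798
v 1.536 -1.041 1.68
v 0.029 -0.96 0.672
v 1.494 -1.42 1.553
v 0.075 -1.278 0.43
v 1.539 -1.738 1.312
v 0.201 -1.487 0.111
v 1.666 -1.947 0.993
v 0.39 -1.555 -0.237
v 1.854 -2.014 0.644
v 0.612 -1.471 -0.562
v 2.076 -1.931 0.32
v 0.833 -1.249 -0.813
v 2.297 -1.708 0.068
v 1.02 -0.921 -0.953
v 2.484 -1.381 -0.071
v -0.924 0.678 -3.393
v -0.307 0.091 -3.256
v -1.553 -0.191 -4.284
v -0.936 -0.778 -4.147
v -1.497 -0.587 -3.521
v -1.108 -0.05 -2.97
v -0.752 -0.05 -4.57
v -0.363 0.487 -4.019
v -0.201 -0.359 -3.983
v -0.662 -0.691 -3.334
v -1.198 0.591 -4.206
v -1.659 0.259 -3.557
v -0.56 0.461 -3.246
v -1.3 -0.561 -4.294
v -1.629 -0.449 -3.926
v -1.267 -0.794 -3.845
v -1.031 0.378 -3.078
v -0.669 0.033 -2.997
v -1.368 -0.366 -3.153
v -1.191 -0.133 -4.543
v -0.829 -0.478 -4.462
v -0.593 0.694 -3.695
v -0.231 0.349 -3.614
v -0.492 0.266 -4.387
v -0.135 -0.149 -3.593
v -0.505 -0.66 -4.117
v -0.397 -0.232 -4.366
v -0.168 0.084 -4.042
v -0.406 -0.344 -3.212
v -0.776 -0.855 -3.736
v -1.106 -0.742 -3.367
v -0.877 -0.427 -3.044
v -0.344 -0.608 -3.639
v -1.084 0.755 -3.804
v -1.454 0.244 -4.328
v -0.983 0.327 -4.496
v -0.754 0.642 -4.173
v -1.355 0.56 -3.423
v -1.725 0.049 -3.947
v -1.692 -0.184 -3.498
v -1.463 0.132 -3.174
v -1.516 0.508 -3.901
v 1.634 -1.63 -4.082
v 2.266 -2.417 -3.378
v 1.535 -0.236 -2.435
v 2.167 -1.023 -1.731
v 3.013 -0.957 -4.569
v 3.645 -1.744 -3.865
v 2.914 0.437 -2.922
v 3.546 -0.35 -2.218
f 2 1 4
f 2 4 3
f 4 1 5
f 4 5 3
f 5 1 6
f 5 6 3
f 6 1 7
f 6 7 3
f 7 1 8
f 7 8 3
f 8 1 9
f 8 9 3
f 9 1 10
f 9 10 3
f 10 1 2
f 10 2 3
f 12 11 14
f 12 14 13
f 14 11 15
f 14 15 13
f 15 11 16
f 15 16 13
f 16 11 17
f 16 17 13
f 17 11 18
f 17 18 13
f 18 11 19
f 18 19 13
f 19 11 20
f 19 20 13
f 20 11 21
f 20 21 13
f 21 11 22
f 21 22 13
f 22 11 12
f 22 12 13
f 24 23 27
f 24 27 25
f 25 27 28
f 25 28 26
f 27 23 29
f 27 29 28
f 28 29 30
f 28 30 26
f 29 23 31
f 29 31 30
f 30 31 32
f 30 32 26
f 31 23 33
f 31 33 32
f 32 33 34
f 32 34 26
f 33 23 35
f 33 35 34
f 34 35 36
f 34 36 26
f 35 23 37
f 35 37 36
f 36 37 38
f 36 38 26
f 37 23 39
f 37 39 38
f 38 39 40
f 38 40 26
f 39 23 41
f 39 41 40
f 40 41 42
f 40 42 26
f 41 23 43
f 41 43 42
f 42 43 44
f 42 44 26
f 43 23 45
f 43 45 44
f 44 45 46
f 44 46 26
f 45 23 47
f 45 47 46
f 46 47 48
f 46 48 26
f 47 23 49
f 47 49 48
f 48 49 50
f 48 50 26
f 49 23 51
f 49 51 50
f 50 51 52
f 50 52 26
f 51 23 53
f 51 53 52
f 52 53 54
f 52 54 26
f 53 23 55
f 53 55 54
f 54 55 56
f 54 56 26
f 55 23 24
f 55 24 56
f 56 24 25
f 56 25 26
f 57 94 73
f 94 68 97
f 73 97 62
f 94 97 73
f 57 73 69
f 73 62 74
f 69 74 58
f 73 74 69
f 57 69 78
f 69 58 79
f 78 79 64
f 69 79 78
f 57 78 90
f 78 64 93
f 90 93 67
f 78 93 90
f 57 90 94
f 90 67 98
f 94 98 68
f 90 98 94
f 58 74 85
f 74 62 88
f 85 88 66
f 74 88 85
f 62 97 75
f 97 68 96
f 75 96 61
f 97 96 75
f 68 98 95
f 98 67 91
f 95 91 59
f 98 91 95
f 67 93 92
f 93 64 80
f 92 80 63
f 93 80 92
f 64 79 84
f 79 58 81
f 84 81 65
f 79 81 84
f 60 86 72
f 86 66 87
f 72 87 61
f 86 87 72
f 60 72 70
f 72 61 71
f 70 71 59
f 72 71 70
f 60 70 77
f 70 59 76
f 77 76 63
f 70 76 77
f 60 77 82
f 77 63 83
f 82 83 65
f 77 83 82
f 60 82 86
f 82 65 89
f 86 89 66
f 82 89 86
f 61 87 75
f 87 66 88
f 75 88 62
f 87 88 75
f 59 71 95
f 71 61 96
f 95 96 68
f 71 96 95
f 63 76 92
f 76 59 91
f 92 91 67
f 76 91 92
f 65 83 84
f 83 63 80
f 84 80 64
f 83 80 84
f 66 89 85
f 89 65 81
f 85 81 58
f 89 81 85
f 100 102 99
f 103 100 99
f 99 102 101
f 101 103 99
f 100 106 102
f 104 100 103
f 104 106 100
f 102 106 101
f 105 103 101
f 101 106 105
f 105 104 103
f 106 104 105



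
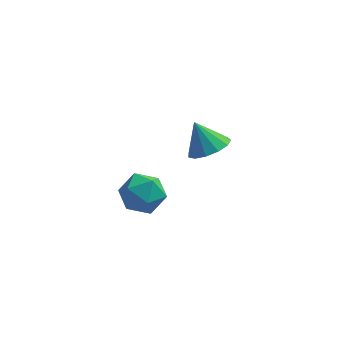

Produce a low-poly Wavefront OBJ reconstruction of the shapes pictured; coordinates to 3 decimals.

v 2.952 2.145 2.161
v 3.811 2.332 2.546
v 2.308 2.595 3.379
v 3.655 2.785 2.296
v 3.275 3.035 2.003
v 2.793 3.003 1.76
v 2.361 2.698 1.644
v 2.117 2.217 1.693
v 2.138 1.714 1.89
v 2.418 1.348 2.173
v 2.867 1.234 2.452
v 3.343 1.41 2.639
v 3.695 1.819 2.674
v -0.256 -2.469 3.68
v 0.326 -2.054 4.378
v 1.034 -3.206 3.042
v 1.616 -2.791 3.74
v 0.953 -3.494 3.995
v 0.156 -3.039 4.389
v 1.204 -2.221 3.031
v 0.407 -1.766 3.425
v 1.228 -1.901 3.977
v 1.073 -2.688 4.573
v 0.287 -2.572 2.847
v 0.132 -3.359 3.443
f 2 1 4
f 2 4 3
f 4 1 5
f 4 5 3
f 5 1 6
f 5 6 3
f 6 1 7
f 6 7 3
f 7 1 8
f 7 8 3
f 8 1 9
f 8 9 3
f 9 1 10
f 9 10 3
f 10 1 11
f 10 11 3
f 11 1 12
f 11 12 3
f 12 1 13
f 12 13 3
f 13 1 2
f 13 2 3
f 14 25 19
f 14 19 15
f 14 15 21
f 14 21 24
f 14 24 25
f 15 19 23
f 19 25 18
f 25 24 16
f 24 21 20
f 21 15 22
f 17 23 18
f 17 18 16
f 17 16 20
f 17 20 22
f 17 22 23
f 18 23 19
f 16 18 25
f 20 16 24
f 22 20 21
f 23 22 15



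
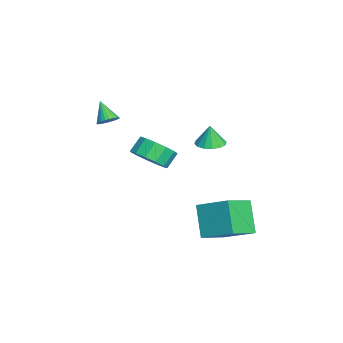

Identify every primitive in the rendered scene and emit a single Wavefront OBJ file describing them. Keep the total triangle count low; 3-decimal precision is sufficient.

v 2.258 -0.457 0.853
v 3.046 -0.595 1.517
v 2.53 -0.101 2.231
v 1.742 0.037 1.567
v 3.149 -0.088 1.241
v 2.634 0.406 1.956
v 2.97 0.301 0.842
v 2.454 0.795 1.556
v 2.564 0.45 0.446
v 2.048 0.944 1.16
v 2.061 0.311 0.18
v 1.545 0.805 0.894
v 1.621 -0.072 0.127
v 1.105 0.422 0.841
v 1.383 -0.577 0.304
v 0.867 -0.083 1.018
v 1.422 -1.044 0.656
v 0.907 -0.55 1.37
v 1.728 -1.325 1.07
v 1.212 -0.831 1.785
v 2.201 -1.33 1.416
v 1.685 -0.836 2.13
v 2.693 -1.058 1.582
v 2.177 -0.564 2.296
v -1.773 2.607 -0.384
v -1.311 1.942 -0.383
v -1.827 2.573 0.824
v -1.041 2.262 -0.361
v -0.967 2.674 -0.346
v -1.109 3.069 -0.341
v -1.429 3.339 -0.348
v -1.841 3.414 -0.364
v -2.235 3.273 -0.386
v -2.505 2.953 -0.407
v -2.579 2.54 -0.422
v -2.437 2.146 -0.427
v -2.117 1.875 -0.421
v -1.705 1.8 -0.404
v 0.754 -2.414 2.686
v 1.203 -2.733 2.897
v 0.006 -2.826 3.654
v 1.234 -2.533 3.007
v 1.193 -2.315 3.068
v 1.084 -2.112 3.071
v 0.926 -1.955 3.015
v 0.741 -1.868 2.909
v 0.558 -1.863 2.77
v 0.404 -1.943 2.618
v 0.304 -2.094 2.476
v 0.273 -2.294 2.366
v 0.314 -2.512 2.305
v 0.423 -2.715 2.302
v 0.581 -2.872 2.358
v 0.766 -2.96 2.463
v 0.949 -2.964 2.603
v 1.103 -2.884 2.755
v 2.499 1.847 -2.237
v 3.351 3.346 -1.348
v 1.299 2.989 -3.014
v 2.151 4.488 -2.125
v 3.709 2.072 -3.775
v 4.561 3.571 -2.886
v 2.509 3.214 -4.552
v 3.361 4.713 -3.663
f 2 1 5
f 2 5 3
f 3 5 6
f 3 6 4
f 5 1 7
f 5 7 6
f 6 7 8
f 6 8 4
f 7 1 9
f 7 9 8
f 8 9 10
f 8 10 4
f 9 1 11
f 9 11 10
f 10 11 12
f 10 12 4
f 11 1 13
f 11 13 12
f 12 13 14
f 12 14 4
f 13 1 15
f 13 15 14
f 14 15 16
f 14 16 4
f 15 1 17
f 15 17 16
f 16 17 18
f 16 18 4
f 17 1 19
f 17 19 18
f 18 19 20
f 18 20 4
f 19 1 21
f 19 21 20
f 20 21 22
f 20 22 4
f 21 1 23
f 21 23 22
f 22 23 24
f 22 24 4
f 23 1 2
f 23 2 24
f 24 2 3
f 24 3 4
f 26 25 28
f 26 28 27
f 28 25 29
f 28 29 27
f 29 25 30
f 29 30 27
f 30 25 31
f 30 31 27
f 31 25 32
f 31 32 27
f 32 25 33
f 32 33 27
f 33 25 34
f 33 34 27
f 34 25 35
f 34 35 27
f 35 25 36
f 35 36 27
f 36 25 37
f 36 37 27
f 37 25 38
f 37 38 27
f 38 25 26
f 38 26 27
f 40 39 42
f 40 42 41
f 42 39 43
f 42 43 41
f 43 39 44
f 43 44 41
f 44 39 45
f 44 45 41
f 45 39 46
f 45 46 41
f 46 39 47
f 46 47 41
f 47 39 48
f 47 48 41
f 48 39 49
f 48 49 41
f 49 39 50
f 49 50 41
f 50 39 51
f 50 51 41
f 51 39 52
f 51 52 41
f 52 39 53
f 52 53 41
f 53 39 54
f 53 54 41
f 54 39 55
f 54 55 41
f 55 39 56
f 55 56 41
f 56 39 40
f 56 40 41
f 58 60 57
f 61 58 57
f 57 60 59
f 59 61 57
f 58 64 60
f 62 58 61
f 62 64 58
f 60 64 59
f 63 61 59
f 59 64 63
f 63 62 61
f 64 62 63



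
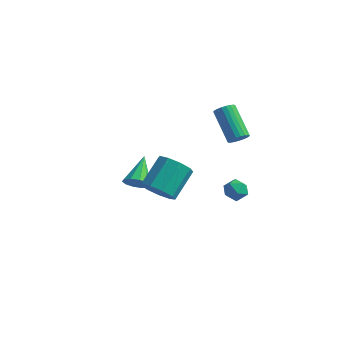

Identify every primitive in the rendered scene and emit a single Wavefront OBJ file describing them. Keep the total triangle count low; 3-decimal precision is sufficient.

v 1.997 1.961 -1.434
v 2.431 2.448 -1.049
v 2.989 1.532 -2.011
v 3.423 2.019 -1.626
v 3.093 1.44 -1.267
v 2.48 1.705 -0.91
v 2.94 2.275 -2.15
v 2.327 2.54 -1.793
v 3.014 2.642 -1.492
v 3.109 2.125 -0.946
v 2.311 1.855 -2.114
v 2.406 1.338 -1.568
v 2.387 2.851 1.914
v 2.645 2.554 2.393
v 1.271 3.512 3.725
v 1.013 3.809 3.246
v 2.785 2.771 2.383
v 1.411 3.728 3.714
v 2.856 3.001 2.291
v 1.482 3.958 3.623
v 2.846 3.205 2.134
v 1.472 4.163 3.465
v 2.757 3.348 1.939
v 1.383 4.306 3.27
v 2.604 3.405 1.739
v 1.23 4.363 3.071
v 2.413 3.366 1.57
v 1.039 4.324 2.902
v 2.218 3.239 1.461
v 0.844 4.196 2.793
v 2.052 3.044 1.429
v 0.678 4.002 2.761
v 1.944 2.816 1.482
v 0.57 3.774 2.814
v 1.912 2.594 1.609
v 0.538 3.552 2.941
v 1.963 2.416 1.789
v 0.589 3.374 3.121
v 2.087 2.314 1.991
v 0.713 3.272 3.323
v 2.263 2.305 2.179
v 0.889 3.262 3.511
v 2.46 2.39 2.321
v 1.086 3.347 3.653
v -2.239 0.097 -1.573
v -1.707 0.518 -1.997
v -2.661 1.663 -0.547
v -2.144 0.55 -2.226
v -2.617 0.409 -2.205
v -2.946 0.149 -1.943
v -3.005 -0.131 -1.54
v -2.771 -0.324 -1.15
v -2.334 -0.356 -0.921
v -1.861 -0.216 -0.941
v -1.532 0.045 -1.203
v -1.473 0.325 -1.606
v 1.252 -3.783 1.793
v 1.827 -4.3 2.427
v 1.983 -2.734 3.561
v 1.408 -2.217 2.927
v 2.216 -3.995 1.953
v 2.372 -2.429 3.088
v 2.154 -3.592 1.405
v 2.31 -2.026 2.539
v 1.67 -3.277 1.038
v 1.825 -1.712 2.172
v 0.99 -3.2 1.024
v 1.146 -1.634 2.158
v 0.433 -3.395 1.37
v 0.589 -1.829 2.504
v 0.259 -3.772 1.914
v 0.415 -2.206 3.048
v 0.55 -4.154 2.401
v 0.706 -2.588 3.535
v 1.169 -4.362 2.604
v 1.325 -2.796 3.738
f 1 12 6
f 1 6 2
f 1 2 8
f 1 8 11
f 1 11 12
f 2 6 10
f 6 12 5
f 12 11 3
f 11 8 7
f 8 2 9
f 4 10 5
f 4 5 3
f 4 3 7
f 4 7 9
f 4 9 10
f 5 10 6
f 3 5 12
f 7 3 11
f 9 7 8
f 10 9 2
f 14 13 17
f 14 17 15
f 15 17 18
f 15 18 16
f 17 13 19
f 17 19 18
f 18 19 20
f 18 20 16
f 19 13 21
f 19 21 20
f 20 21 22
f 20 22 16
f 21 13 23
f 21 23 22
f 22 23 24
f 22 24 16
f 23 13 25
f 23 25 24
f 24 25 26
f 24 26 16
f 25 13 27
f 25 27 26
f 26 27 28
f 26 28 16
f 27 13 29
f 27 29 28
f 28 29 30
f 28 30 16
f 29 13 31
f 29 31 30
f 30 31 32
f 30 32 16
f 31 13 33
f 31 33 32
f 32 33 34
f 32 34 16
f 33 13 35
f 33 35 34
f 34 35 36
f 34 36 16
f 35 13 37
f 35 37 36
f 36 37 38
f 36 38 16
f 37 13 39
f 37 39 38
f 38 39 40
f 38 40 16
f 39 13 41
f 39 41 40
f 40 41 42
f 40 42 16
f 41 13 43
f 41 43 42
f 42 43 44
f 42 44 16
f 43 13 14
f 43 14 44
f 44 14 15
f 44 15 16
f 46 45 48
f 46 48 47
f 48 45 49
f 48 49 47
f 49 45 50
f 49 50 47
f 50 45 51
f 50 51 47
f 51 45 52
f 51 52 47
f 52 45 53
f 52 53 47
f 53 45 54
f 53 54 47
f 54 45 55
f 54 55 47
f 55 45 56
f 55 56 47
f 56 45 46
f 56 46 47
f 58 57 61
f 58 61 59
f 59 61 62
f 59 62 60
f 61 57 63
f 61 63 62
f 62 63 64
f 62 64 60
f 63 57 65
f 63 65 64
f 64 65 66
f 64 66 60
f 65 57 67
f 65 67 66
f 66 67 68
f 66 68 60
f 67 57 69
f 67 69 68
f 68 69 70
f 68 70 60
f 69 57 71
f 69 71 70
f 70 71 72
f 70 72 60
f 71 57 73
f 71 73 72
f 72 73 74
f 72 74 60
f 73 57 75
f 73 75 74
f 74 75 76
f 74 76 60
f 75 57 58
f 75 58 76
f 76 58 59
f 76 59 60



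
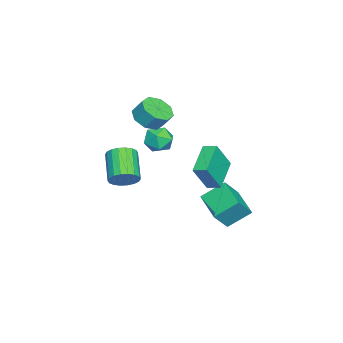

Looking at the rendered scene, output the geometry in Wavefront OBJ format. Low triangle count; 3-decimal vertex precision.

v -2.524 -2.891 2.376
v -1.994 -2.209 1.834
v -1.885 -1.587 2.723
v -2.416 -2.269 3.264
v -2.761 -2.064 1.827
v -2.653 -1.443 2.715
v -3.389 -2.404 2.141
v -3.281 -1.783 3.03
v -3.511 -3.029 2.593
v -3.403 -2.408 3.482
v -3.055 -3.573 2.917
v -2.946 -2.951 3.806
v -2.287 -3.717 2.925
v -2.179 -3.096 3.813
v -1.659 -3.377 2.61
v -1.551 -2.756 3.499
v -1.537 -2.752 2.158
v -1.429 -2.131 3.047
v -3.712 0.579 -4.775
v -4.307 1.818 -3.774
v -2.153 1.774 -5.326
v -2.748 3.012 -4.325
v -2.872 0.028 -3.595
v -3.467 1.266 -2.594
v -1.313 1.222 -4.146
v -1.908 2.461 -3.145
v -0.493 -3.625 -1.512
v 0.009 -4.307 -1.206
v -1.546 -4.938 -0.063
v -2.047 -4.255 -0.368
v 0.084 -4.015 -0.942
v -1.47 -4.646 0.201
v 0.046 -3.646 -0.791
v -1.508 -4.277 0.352
v -0.099 -3.273 -0.782
v -1.654 -3.904 0.361
v -0.322 -2.97 -0.918
v -1.877 -3.6 0.225
v -0.579 -2.796 -1.172
v -2.134 -3.427 -0.028
v -0.819 -2.786 -1.492
v -2.373 -3.417 -0.349
v -0.994 -2.942 -1.817
v -2.549 -3.573 -0.674
v -1.07 -3.234 -2.081
v -2.624 -3.865 -0.938
v -1.032 -3.603 -2.232
v -2.586 -4.234 -1.089
v -0.886 -3.976 -2.241
v -2.441 -4.607 -1.098
v -0.663 -4.28 -2.105
v -2.218 -4.91 -0.962
v -0.406 -4.453 -1.852
v -1.961 -5.084 -0.708
v -0.167 -4.463 -1.531
v -1.721 -5.094 -0.388
v -1.421 1.328 0.021
v -0.664 0.743 1.674
v -1.294 2.127 0.245
v -0.538 1.542 1.899
v 0.418 1.278 -0.839
v 1.174 0.693 0.815
v 0.544 2.077 -0.614
v 1.301 1.492 1.039
v -4.593 -2.046 0.05
v -3.656 -1.806 0.253
v -4.144 -3.554 -0.233
v -3.207 -3.314 -0.03
v -3.882 -3.327 0.692
v -4.159 -2.394 0.867
v -3.641 -2.966 -0.847
v -3.918 -2.033 -0.672
v -3.067 -2.374 -0.301
v -3.217 -2.597 0.65
v -4.583 -2.763 -0.63
v -4.733 -2.986 0.321
f 2 1 5
f 2 5 3
f 3 5 6
f 3 6 4
f 5 1 7
f 5 7 6
f 6 7 8
f 6 8 4
f 7 1 9
f 7 9 8
f 8 9 10
f 8 10 4
f 9 1 11
f 9 11 10
f 10 11 12
f 10 12 4
f 11 1 13
f 11 13 12
f 12 13 14
f 12 14 4
f 13 1 15
f 13 15 14
f 14 15 16
f 14 16 4
f 15 1 17
f 15 17 16
f 16 17 18
f 16 18 4
f 17 1 2
f 17 2 18
f 18 2 3
f 18 3 4
f 20 22 19
f 23 20 19
f 19 22 21
f 21 23 19
f 20 26 22
f 24 20 23
f 24 26 20
f 22 26 21
f 25 23 21
f 21 26 25
f 25 24 23
f 26 24 25
f 28 27 31
f 28 31 29
f 29 31 32
f 29 32 30
f 31 27 33
f 31 33 32
f 32 33 34
f 32 34 30
f 33 27 35
f 33 35 34
f 34 35 36
f 34 36 30
f 35 27 37
f 35 37 36
f 36 37 38
f 36 38 30
f 37 27 39
f 37 39 38
f 38 39 40
f 38 40 30
f 39 27 41
f 39 41 40
f 40 41 42
f 40 42 30
f 41 27 43
f 41 43 42
f 42 43 44
f 42 44 30
f 43 27 45
f 43 45 44
f 44 45 46
f 44 46 30
f 45 27 47
f 45 47 46
f 46 47 48
f 46 48 30
f 47 27 49
f 47 49 48
f 48 49 50
f 48 50 30
f 49 27 51
f 49 51 50
f 50 51 52
f 50 52 30
f 51 27 53
f 51 53 52
f 52 53 54
f 52 54 30
f 53 27 55
f 53 55 54
f 54 55 56
f 54 56 30
f 55 27 28
f 55 28 56
f 56 28 29
f 56 29 30
f 58 60 57
f 61 58 57
f 57 60 59
f 59 61 57
f 58 64 60
f 62 58 61
f 62 64 58
f 60 64 59
f 63 61 59
f 59 64 63
f 63 62 61
f 64 62 63
f 65 76 70
f 65 70 66
f 65 66 72
f 65 72 75
f 65 75 76
f 66 70 74
f 70 76 69
f 76 75 67
f 75 72 71
f 72 66 73
f 68 74 69
f 68 69 67
f 68 67 71
f 68 71 73
f 68 73 74
f 69 74 70
f 67 69 76
f 71 67 75
f 73 71 72
f 74 73 66



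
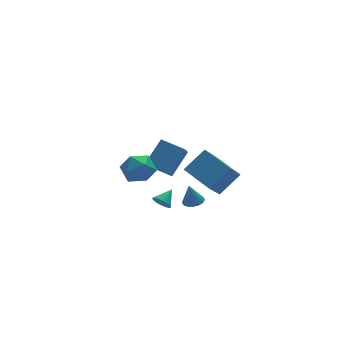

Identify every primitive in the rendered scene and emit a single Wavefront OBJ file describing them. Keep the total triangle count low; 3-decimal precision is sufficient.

v 1.355 -0.643 -0.841
v 1.956 -0.931 -0.708
v 1.125 -0.497 0.501
v 2.024 -0.587 -0.733
v 1.912 -0.257 -0.788
v 1.652 -0.031 -0.857
v 1.312 0.031 -0.922
v 0.983 -0.087 -0.965
v 0.754 -0.354 -0.975
v 0.686 -0.698 -0.95
v 0.797 -1.028 -0.895
v 1.057 -1.254 -0.826
v 1.398 -1.316 -0.761
v 1.726 -1.198 -0.718
v -0.744 3.446 0.979
v -0.099 2.598 1.479
v -1.621 2.142 -0.099
v -0.976 1.294 0.401
v -1.796 1.858 1.03
v -1.254 2.664 1.696
v -0.466 2.076 -0.316
v 0.076 2.882 0.35
v 0.074 1.751 0.679
v -0.749 1.616 1.511
v -0.971 3.124 -0.131
v -1.794 2.989 0.701
v 0.607 4.351 -0.864
v 0.14 3.699 -0.054
v 1.963 5.046 0.477
v 1.496 4.394 1.287
v 1.644 3.106 -1.267
v 1.177 2.454 -0.457
v 3 3.801 0.074
v 2.533 3.149 0.884
v -0.734 -0.763 -0.259
v -0.334 -0.935 -0.714
v 0.134 -0.277 0.319
v -0.412 -0.699 -0.796
v -0.545 -0.474 -0.786
v -0.711 -0.299 -0.684
v -0.881 -0.204 -0.508
v -1.025 -0.205 -0.29
v -1.119 -0.304 -0.066
v -1.147 -0.481 0.125
v -1.103 -0.708 0.249
v -0.995 -0.944 0.285
v -0.842 -1.148 0.228
v -0.67 -1.286 0.086
v -0.51 -1.334 -0.115
v -0.388 -1.283 -0.341
v -0.326 -1.142 -0.553
v 1.388 -4.099 2.173
v 0.442 -4.714 3.403
v 0.725 -2.131 2.648
v -0.221 -2.747 3.879
v 2.761 -3.913 3.321
v 1.815 -4.529 4.552
v 2.098 -1.946 3.797
v 1.152 -2.561 5.027
f 2 1 4
f 2 4 3
f 4 1 5
f 4 5 3
f 5 1 6
f 5 6 3
f 6 1 7
f 6 7 3
f 7 1 8
f 7 8 3
f 8 1 9
f 8 9 3
f 9 1 10
f 9 10 3
f 10 1 11
f 10 11 3
f 11 1 12
f 11 12 3
f 12 1 13
f 12 13 3
f 13 1 14
f 13 14 3
f 14 1 2
f 14 2 3
f 15 26 20
f 15 20 16
f 15 16 22
f 15 22 25
f 15 25 26
f 16 20 24
f 20 26 19
f 26 25 17
f 25 22 21
f 22 16 23
f 18 24 19
f 18 19 17
f 18 17 21
f 18 21 23
f 18 23 24
f 19 24 20
f 17 19 26
f 21 17 25
f 23 21 22
f 24 23 16
f 28 30 27
f 31 28 27
f 27 30 29
f 29 31 27
f 28 34 30
f 32 28 31
f 32 34 28
f 30 34 29
f 33 31 29
f 29 34 33
f 33 32 31
f 34 32 33
f 36 35 38
f 36 38 37
f 38 35 39
f 38 39 37
f 39 35 40
f 39 40 37
f 40 35 41
f 40 41 37
f 41 35 42
f 41 42 37
f 42 35 43
f 42 43 37
f 43 35 44
f 43 44 37
f 44 35 45
f 44 45 37
f 45 35 46
f 45 46 37
f 46 35 47
f 46 47 37
f 47 35 48
f 47 48 37
f 48 35 49
f 48 49 37
f 49 35 50
f 49 50 37
f 50 35 51
f 50 51 37
f 51 35 36
f 51 36 37
f 53 55 52
f 56 53 52
f 52 55 54
f 54 56 52
f 53 59 55
f 57 53 56
f 57 59 53
f 55 59 54
f 58 56 54
f 54 59 58
f 58 57 56
f 59 57 58



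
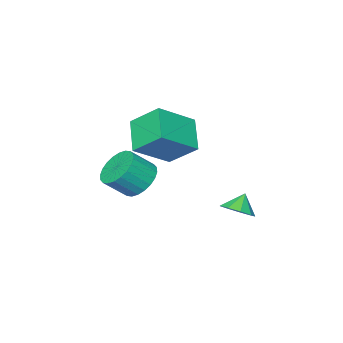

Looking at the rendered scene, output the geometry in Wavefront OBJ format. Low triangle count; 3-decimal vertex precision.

v 0.873 -3.24 3.223
v 2.643 -3.613 4.367
v 0.432 -1.911 4.339
v 2.203 -2.284 5.482
v 1.797 -2.056 2.178
v 3.568 -2.429 3.321
v 1.357 -0.727 3.293
v 3.127 -1.1 4.437
v -0.86 -0.569 -1.262
v -0.438 0.065 -0.885
v -1.46 -0.671 -0.418
v -0.891 0.276 -1.182
v -1.329 0.092 -1.517
v -1.548 -0.402 -1.732
v -1.445 -0.974 -1.727
v -1.068 -1.357 -1.504
v -0.594 -1.371 -1.168
v -0.244 -1.01 -0.876
v -0.182 -0.443 -0.764
v 3.032 -2.549 1.316
v 3.803 -2.24 0.706
v 4.738 -2.703 1.655
v 3.968 -3.011 2.264
v 3.742 -1.91 0.928
v 4.677 -2.373 1.876
v 3.572 -1.678 1.209
v 4.507 -2.141 2.157
v 3.32 -1.578 1.506
v 4.255 -2.041 2.454
v 3.025 -1.626 1.774
v 3.96 -2.089 2.722
v 2.73 -1.814 1.972
v 3.665 -2.277 2.92
v 2.482 -2.115 2.07
v 3.417 -2.577 3.019
v 2.317 -2.481 2.054
v 3.252 -2.944 3.002
v 2.262 -2.857 1.925
v 3.197 -3.32 2.874
v 2.323 -3.187 1.704
v 3.258 -3.65 2.652
v 2.493 -3.419 1.423
v 3.428 -3.882 2.371
v 2.745 -3.519 1.126
v 3.68 -3.982 2.074
v 3.04 -3.471 0.858
v 3.975 -3.934 1.806
v 3.335 -3.283 0.66
v 4.27 -3.746 1.608
v 3.583 -2.983 0.561
v 4.518 -3.445 1.51
v 3.748 -2.616 0.578
v 4.683 -3.079 1.526
f 2 4 1
f 5 2 1
f 1 4 3
f 3 5 1
f 2 8 4
f 6 2 5
f 6 8 2
f 4 8 3
f 7 5 3
f 3 8 7
f 7 6 5
f 8 6 7
f 10 9 12
f 10 12 11
f 12 9 13
f 12 13 11
f 13 9 14
f 13 14 11
f 14 9 15
f 14 15 11
f 15 9 16
f 15 16 11
f 16 9 17
f 16 17 11
f 17 9 18
f 17 18 11
f 18 9 19
f 18 19 11
f 19 9 10
f 19 10 11
f 21 20 24
f 21 24 22
f 22 24 25
f 22 25 23
f 24 20 26
f 24 26 25
f 25 26 27
f 25 27 23
f 26 20 28
f 26 28 27
f 27 28 29
f 27 29 23
f 28 20 30
f 28 30 29
f 29 30 31
f 29 31 23
f 30 20 32
f 30 32 31
f 31 32 33
f 31 33 23
f 32 20 34
f 32 34 33
f 33 34 35
f 33 35 23
f 34 20 36
f 34 36 35
f 35 36 37
f 35 37 23
f 36 20 38
f 36 38 37
f 37 38 39
f 37 39 23
f 38 20 40
f 38 40 39
f 39 40 41
f 39 41 23
f 40 20 42
f 40 42 41
f 41 42 43
f 41 43 23
f 42 20 44
f 42 44 43
f 43 44 45
f 43 45 23
f 44 20 46
f 44 46 45
f 45 46 47
f 45 47 23
f 46 20 48
f 46 48 47
f 47 48 49
f 47 49 23
f 48 20 50
f 48 50 49
f 49 50 51
f 49 51 23
f 50 20 52
f 50 52 51
f 51 52 53
f 51 53 23
f 52 20 21
f 52 21 53
f 53 21 22
f 53 22 23

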